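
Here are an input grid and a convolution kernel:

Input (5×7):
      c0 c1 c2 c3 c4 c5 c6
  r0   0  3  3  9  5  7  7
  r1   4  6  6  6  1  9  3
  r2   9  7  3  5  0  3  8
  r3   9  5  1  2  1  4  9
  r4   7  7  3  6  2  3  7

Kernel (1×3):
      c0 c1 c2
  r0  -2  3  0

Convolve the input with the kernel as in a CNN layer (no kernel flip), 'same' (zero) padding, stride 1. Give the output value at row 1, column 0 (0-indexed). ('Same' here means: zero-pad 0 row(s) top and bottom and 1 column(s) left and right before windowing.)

The receptive field on the zero-padded input at this output position is [0 4 6]. Elementwise product with the kernel and sum: 0·-2 + 4·3.

12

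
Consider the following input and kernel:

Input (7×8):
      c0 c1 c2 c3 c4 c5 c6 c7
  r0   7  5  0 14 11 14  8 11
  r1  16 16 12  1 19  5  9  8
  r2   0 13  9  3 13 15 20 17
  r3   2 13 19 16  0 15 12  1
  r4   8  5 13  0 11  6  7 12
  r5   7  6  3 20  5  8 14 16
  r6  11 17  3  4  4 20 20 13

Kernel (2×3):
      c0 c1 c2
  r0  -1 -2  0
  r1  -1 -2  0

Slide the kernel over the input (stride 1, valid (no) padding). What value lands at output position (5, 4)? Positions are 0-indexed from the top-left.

-65

The receptive field on the input at this output position is [5 8 14 / 4 20 20]. Elementwise product with the kernel and sum: 5·-1 + 8·-2 + 4·-1 + 20·-2.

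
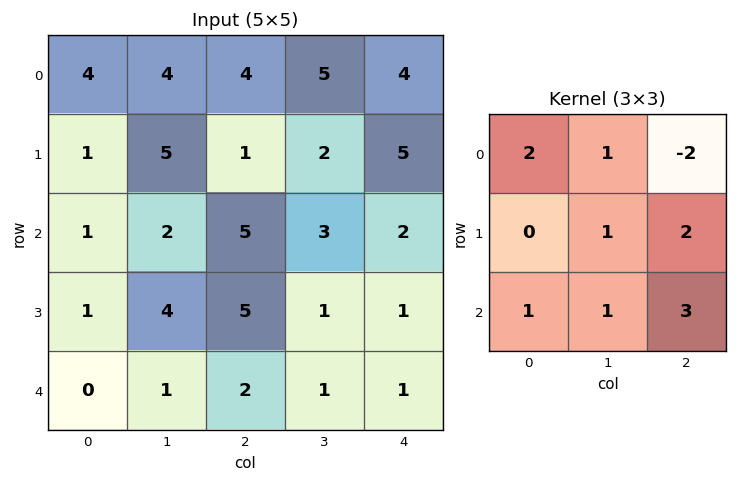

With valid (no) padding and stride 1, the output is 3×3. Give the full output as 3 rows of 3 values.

Output[0,0]: The receptive field on the input at this output position is [4 4 4 / 1 5 1 / 1 2 5]. Elementwise product with the kernel and sum: 4·2 + 4·1 + 4·-2 + 5·1 + 1·2 + 1·1 + 2·1 + 5·3.
Output[0,1]: The receptive field on the input at this output position is [4 4 5 / 5 1 2 / 2 5 3]. Elementwise product with the kernel and sum: 4·2 + 4·1 + 5·-2 + 1·1 + 2·2 + 2·1 + 5·1 + 3·3.

29 23 31
37 30 10
15 16 18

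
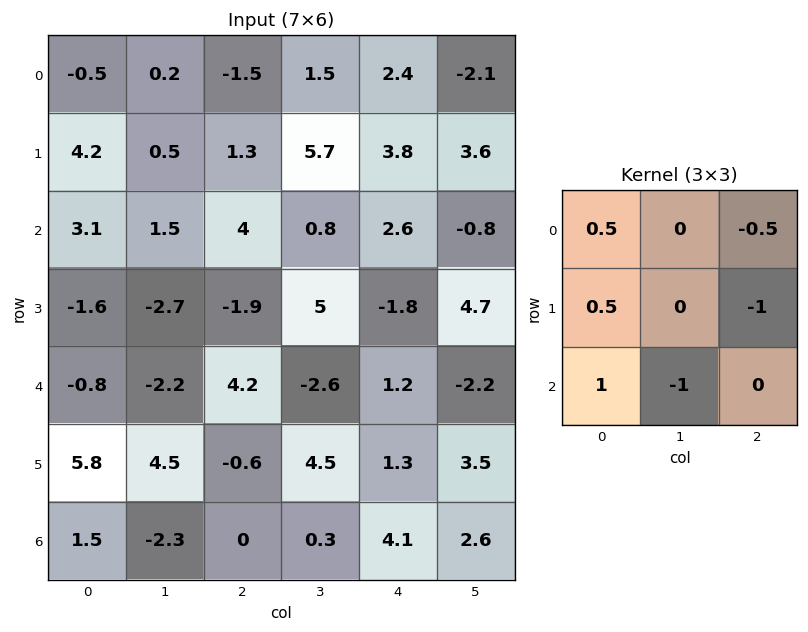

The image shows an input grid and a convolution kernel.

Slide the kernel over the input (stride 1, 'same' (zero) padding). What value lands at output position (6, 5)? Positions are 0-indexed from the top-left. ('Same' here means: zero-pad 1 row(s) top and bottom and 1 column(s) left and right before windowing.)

The receptive field on the zero-padded input at this output position is [1.3 3.5 0 / 4.1 2.6 0 / 0 0 0]. Elementwise product with the kernel and sum: 1.3·0.5 + 0·-0.5 + 4.1·0.5 + 0·-1 + 0·1 + 0·-1.

2.7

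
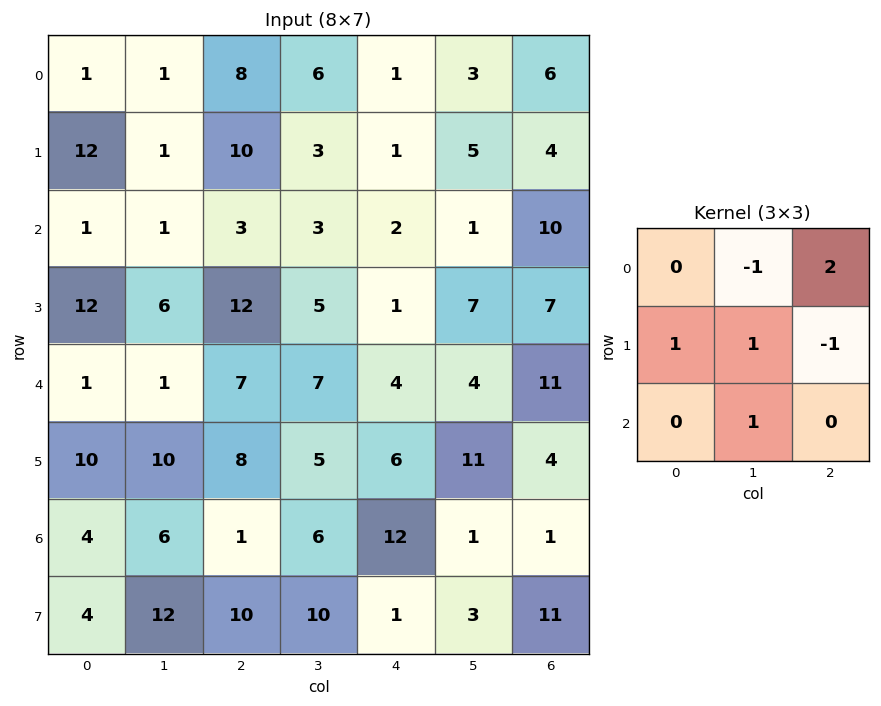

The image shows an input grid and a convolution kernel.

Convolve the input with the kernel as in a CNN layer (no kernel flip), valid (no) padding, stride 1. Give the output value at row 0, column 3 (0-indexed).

The receptive field on the input at this output position is [6 1 3 / 3 1 5 / 3 2 1]. Elementwise product with the kernel and sum: 1·-1 + 3·2 + 3·1 + 1·1 + 5·-1 + 2·1.

6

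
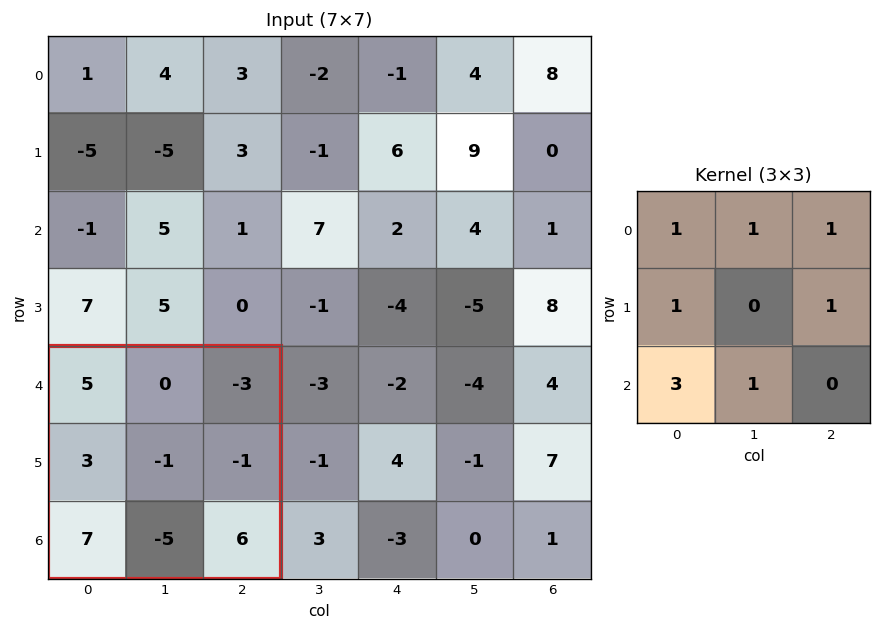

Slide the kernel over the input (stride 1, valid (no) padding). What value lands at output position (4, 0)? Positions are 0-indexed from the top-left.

20

The receptive field on the input at this output position is [5 0 -3 / 3 -1 -1 / 7 -5 6]. Elementwise product with the kernel and sum: 5·1 + 0·1 + -3·1 + 3·1 + -1·1 + 7·3 + -5·1.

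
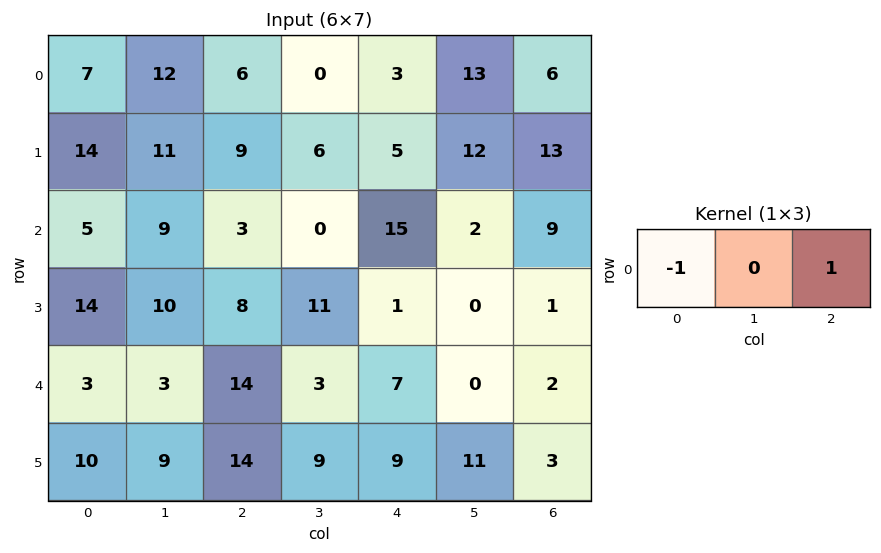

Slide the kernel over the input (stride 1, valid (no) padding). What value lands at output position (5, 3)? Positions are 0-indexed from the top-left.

2

The receptive field on the input at this output position is [9 9 11]. Elementwise product with the kernel and sum: 9·-1 + 11·1.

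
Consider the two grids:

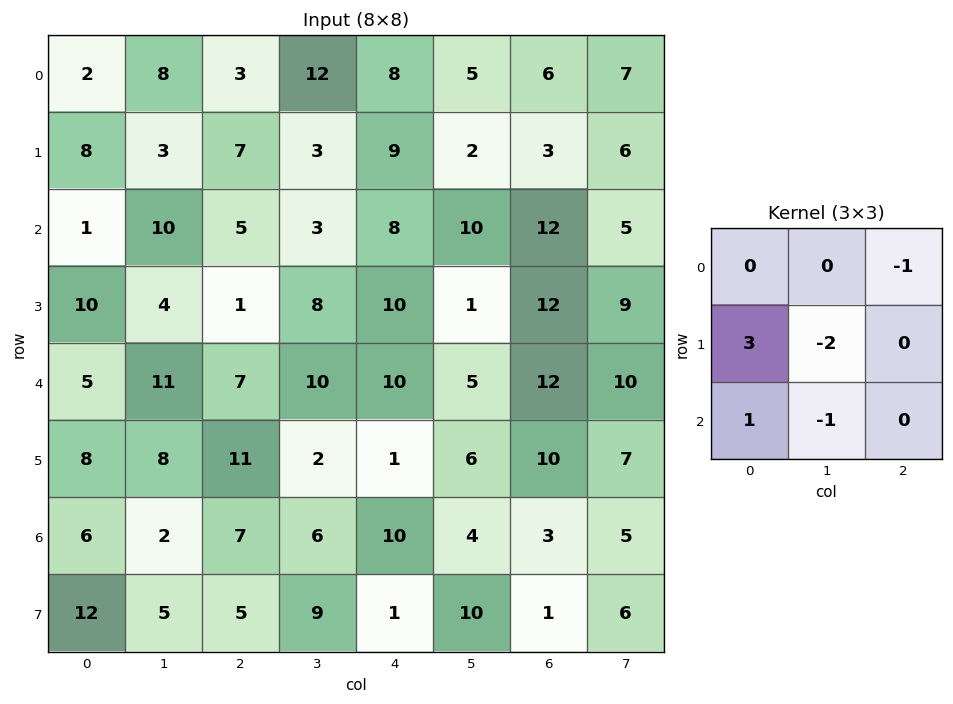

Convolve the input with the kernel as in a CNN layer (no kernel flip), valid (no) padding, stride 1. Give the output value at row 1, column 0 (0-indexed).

The receptive field on the input at this output position is [8 3 7 / 1 10 5 / 10 4 1]. Elementwise product with the kernel and sum: 7·-1 + 1·3 + 10·-2 + 10·1 + 4·-1.

-18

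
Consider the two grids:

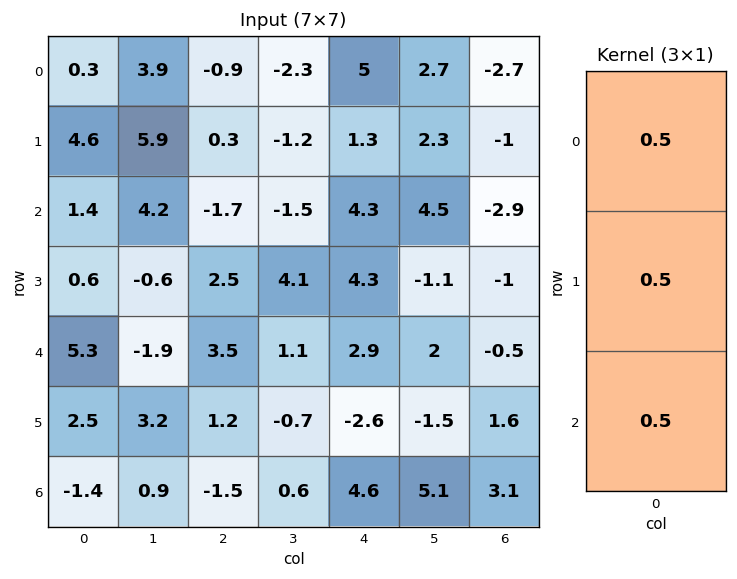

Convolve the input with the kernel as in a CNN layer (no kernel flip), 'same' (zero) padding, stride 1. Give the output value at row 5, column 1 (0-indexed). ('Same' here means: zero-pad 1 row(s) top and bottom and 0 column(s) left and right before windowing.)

The receptive field on the zero-padded input at this output position is [-1.9 / 3.2 / 0.9]. Elementwise product with the kernel and sum: -1.9·0.5 + 3.2·0.5 + 0.9·0.5.

1.1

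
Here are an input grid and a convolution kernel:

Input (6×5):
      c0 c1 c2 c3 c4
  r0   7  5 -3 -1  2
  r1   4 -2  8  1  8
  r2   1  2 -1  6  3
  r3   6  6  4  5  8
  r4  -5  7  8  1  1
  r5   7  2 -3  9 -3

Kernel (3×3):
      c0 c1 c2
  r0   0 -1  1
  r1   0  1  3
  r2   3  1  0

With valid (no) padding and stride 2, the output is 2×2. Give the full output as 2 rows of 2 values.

19 31
7 51

Output[0,0]: The receptive field on the input at this output position is [7 5 -3 / 4 -2 8 / 1 2 -1]. Elementwise product with the kernel and sum: 5·-1 + -3·1 + -2·1 + 8·3 + 1·3 + 2·1.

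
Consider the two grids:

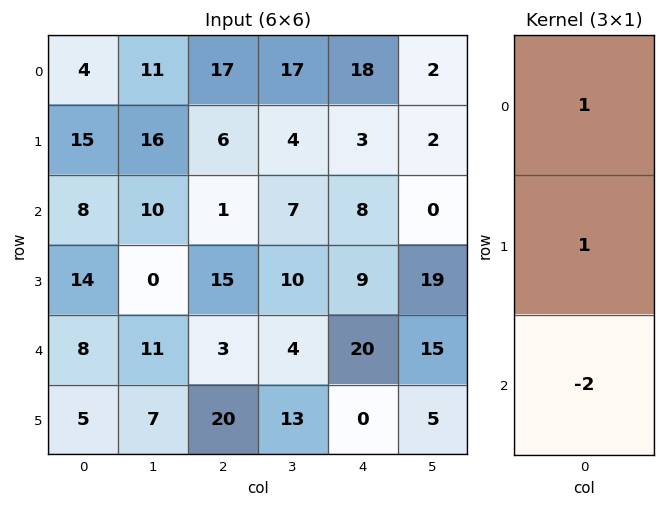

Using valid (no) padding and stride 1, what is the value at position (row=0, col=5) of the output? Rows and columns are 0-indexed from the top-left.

The receptive field on the input at this output position is [2 / 2 / 0]. Elementwise product with the kernel and sum: 2·1 + 2·1 + 0·-2.

4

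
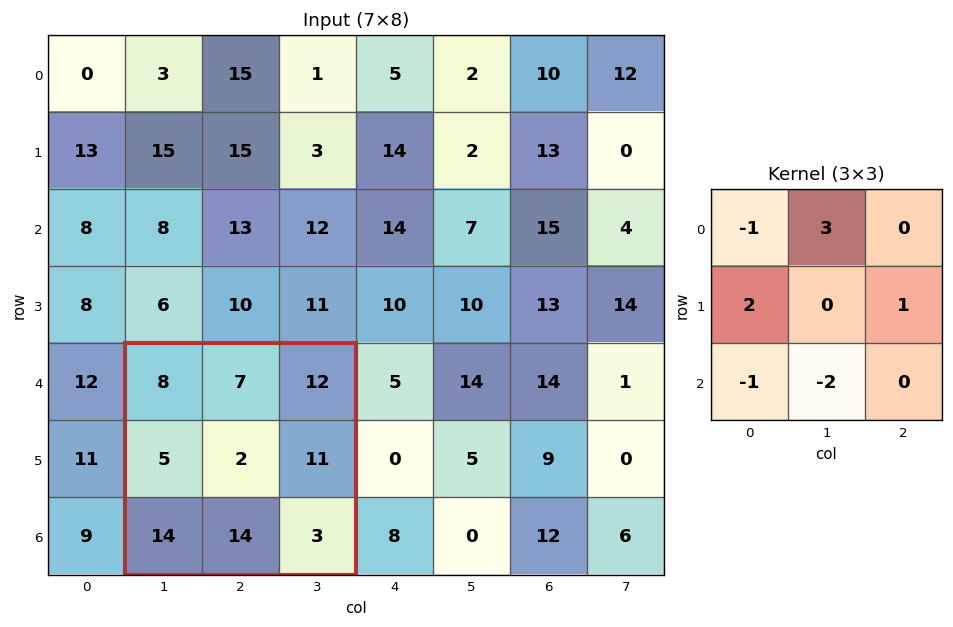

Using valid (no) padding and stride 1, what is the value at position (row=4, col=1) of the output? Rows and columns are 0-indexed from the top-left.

-8

The receptive field on the input at this output position is [8 7 12 / 5 2 11 / 14 14 3]. Elementwise product with the kernel and sum: 8·-1 + 7·3 + 5·2 + 11·1 + 14·-1 + 14·-2.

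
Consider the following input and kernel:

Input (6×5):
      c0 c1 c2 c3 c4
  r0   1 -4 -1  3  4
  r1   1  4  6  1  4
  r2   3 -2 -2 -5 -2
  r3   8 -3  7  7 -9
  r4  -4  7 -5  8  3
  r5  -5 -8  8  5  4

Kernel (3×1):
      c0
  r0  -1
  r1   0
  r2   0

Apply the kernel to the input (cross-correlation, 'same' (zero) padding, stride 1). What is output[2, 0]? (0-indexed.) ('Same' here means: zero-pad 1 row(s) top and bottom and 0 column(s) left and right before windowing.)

The receptive field on the zero-padded input at this output position is [1 / 3 / 8]. Elementwise product with the kernel and sum: 1·-1.

-1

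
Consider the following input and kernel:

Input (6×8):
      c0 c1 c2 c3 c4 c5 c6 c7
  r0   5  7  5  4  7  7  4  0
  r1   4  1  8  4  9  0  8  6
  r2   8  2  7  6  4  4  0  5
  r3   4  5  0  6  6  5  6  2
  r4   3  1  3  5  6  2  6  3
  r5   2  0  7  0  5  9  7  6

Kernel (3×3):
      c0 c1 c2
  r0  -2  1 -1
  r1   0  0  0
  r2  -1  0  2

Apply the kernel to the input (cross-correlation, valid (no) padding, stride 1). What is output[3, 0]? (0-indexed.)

9

The receptive field on the input at this output position is [4 5 0 / 3 1 3 / 2 0 7]. Elementwise product with the kernel and sum: 4·-2 + 5·1 + 0·-1 + 2·-1 + 7·2.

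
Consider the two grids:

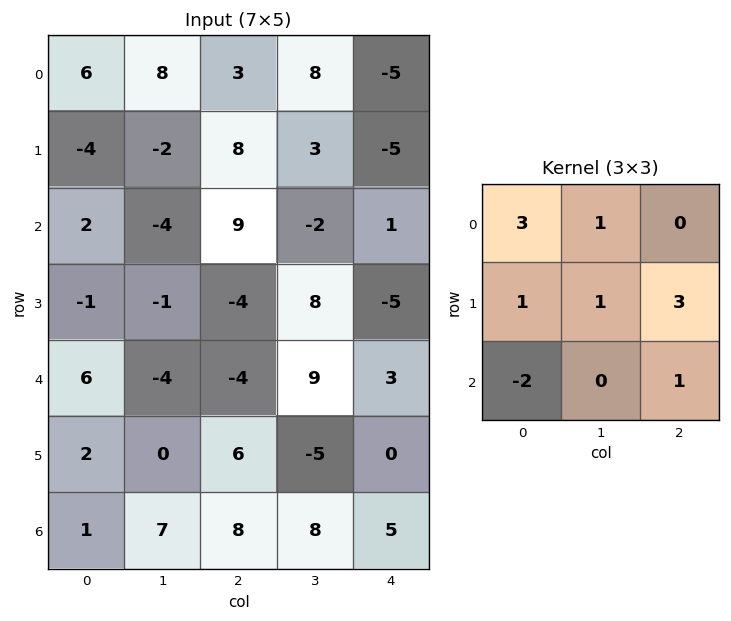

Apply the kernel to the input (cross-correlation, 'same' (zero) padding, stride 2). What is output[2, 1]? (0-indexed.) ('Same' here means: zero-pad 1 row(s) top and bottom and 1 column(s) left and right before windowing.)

7

The receptive field on the zero-padded input at this output position is [-1 -4 8 / -4 -4 9 / 0 6 -5]. Elementwise product with the kernel and sum: -1·3 + -4·1 + -4·1 + -4·1 + 9·3 + 0·-2 + -5·1.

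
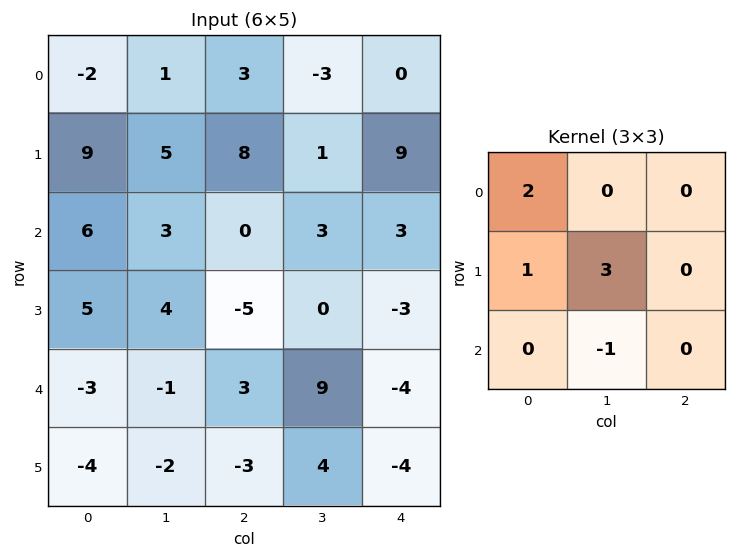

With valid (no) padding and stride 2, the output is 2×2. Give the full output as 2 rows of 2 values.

Output[0,0]: The receptive field on the input at this output position is [-2 1 3 / 9 5 8 / 6 3 0]. Elementwise product with the kernel and sum: -2·2 + 9·1 + 5·3 + 3·-1.
Output[0,1]: The receptive field on the input at this output position is [3 -3 0 / 8 1 9 / 0 3 3]. Elementwise product with the kernel and sum: 3·2 + 8·1 + 1·3 + 3·-1.

17 14
30 -14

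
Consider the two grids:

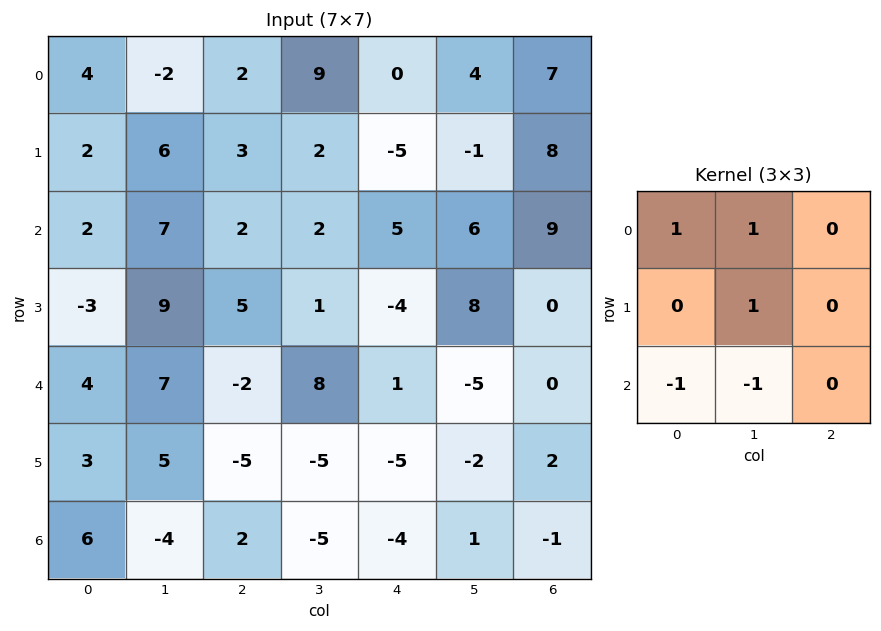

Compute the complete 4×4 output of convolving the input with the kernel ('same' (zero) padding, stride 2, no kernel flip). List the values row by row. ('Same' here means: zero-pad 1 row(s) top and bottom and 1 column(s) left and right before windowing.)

Output[0,0]: The receptive field on the zero-padded input at this output position is [0 0 0 / 0 4 -2 / 0 2 6]. Elementwise product with the kernel and sum: 0·1 + 0·1 + 4·1 + 0·-1 + 2·-1.

2 -7 3 0
7 -3 5 8
-2 12 8 8
9 2 -14 -1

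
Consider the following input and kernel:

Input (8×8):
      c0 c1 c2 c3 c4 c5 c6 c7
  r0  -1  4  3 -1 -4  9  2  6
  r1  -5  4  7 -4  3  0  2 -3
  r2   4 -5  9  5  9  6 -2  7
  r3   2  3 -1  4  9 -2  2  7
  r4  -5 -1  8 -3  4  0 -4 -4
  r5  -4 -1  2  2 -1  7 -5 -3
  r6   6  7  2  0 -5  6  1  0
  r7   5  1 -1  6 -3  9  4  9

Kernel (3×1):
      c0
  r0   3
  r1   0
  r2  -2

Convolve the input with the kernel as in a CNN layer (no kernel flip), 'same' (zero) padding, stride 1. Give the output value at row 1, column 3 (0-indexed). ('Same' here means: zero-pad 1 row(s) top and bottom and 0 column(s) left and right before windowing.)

The receptive field on the zero-padded input at this output position is [-1 / -4 / 5]. Elementwise product with the kernel and sum: -1·3 + 5·-2.

-13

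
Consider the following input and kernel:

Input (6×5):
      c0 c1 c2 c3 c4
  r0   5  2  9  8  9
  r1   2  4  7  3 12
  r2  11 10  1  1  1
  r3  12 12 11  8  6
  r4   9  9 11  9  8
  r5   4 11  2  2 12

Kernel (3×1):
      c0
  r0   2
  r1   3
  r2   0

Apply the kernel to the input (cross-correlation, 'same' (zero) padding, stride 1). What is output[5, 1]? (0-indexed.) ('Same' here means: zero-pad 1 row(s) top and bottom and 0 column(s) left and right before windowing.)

51

The receptive field on the zero-padded input at this output position is [9 / 11 / 0]. Elementwise product with the kernel and sum: 9·2 + 11·3.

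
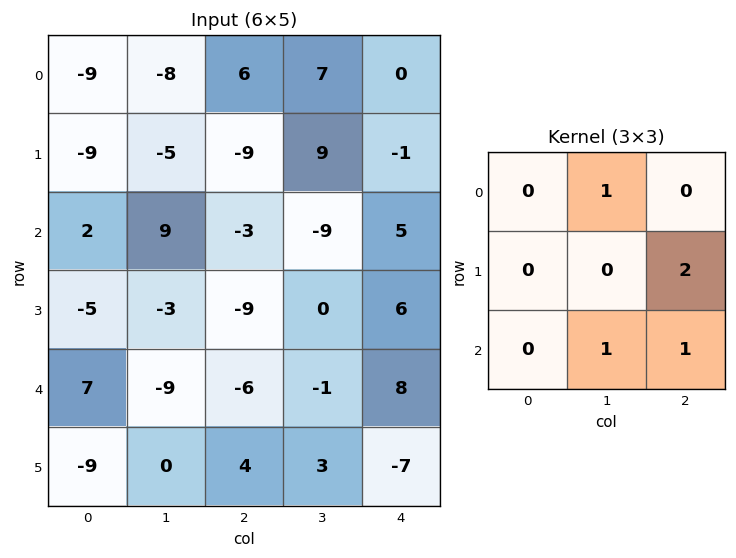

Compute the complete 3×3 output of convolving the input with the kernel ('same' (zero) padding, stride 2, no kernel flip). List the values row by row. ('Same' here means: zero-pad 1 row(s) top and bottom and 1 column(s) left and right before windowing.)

Output[0,0]: The receptive field on the zero-padded input at this output position is [0 0 0 / 0 -9 -8 / 0 -9 -5]. Elementwise product with the kernel and sum: 0·1 + -8·2 + -9·1 + -5·1.
Output[0,1]: The receptive field on the zero-padded input at this output position is [0 0 0 / -8 6 7 / -5 -9 9]. Elementwise product with the kernel and sum: 0·1 + 7·2 + -9·1 + 9·1.

-30 14 -1
1 -36 5
-32 -4 -1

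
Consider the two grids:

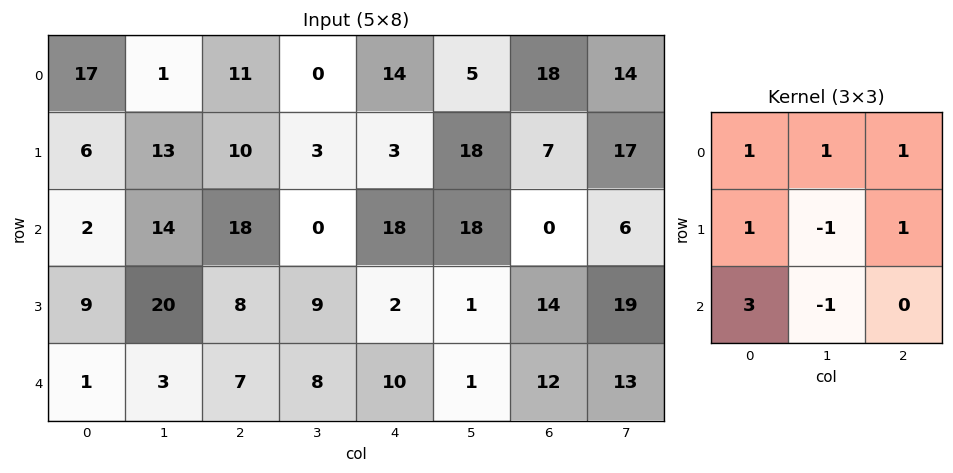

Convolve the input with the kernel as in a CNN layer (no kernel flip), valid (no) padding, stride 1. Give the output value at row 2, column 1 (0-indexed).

The receptive field on the input at this output position is [14 18 0 / 20 8 9 / 3 7 8]. Elementwise product with the kernel and sum: 14·1 + 18·1 + 0·1 + 20·1 + 8·-1 + 9·1 + 3·3 + 7·-1.

55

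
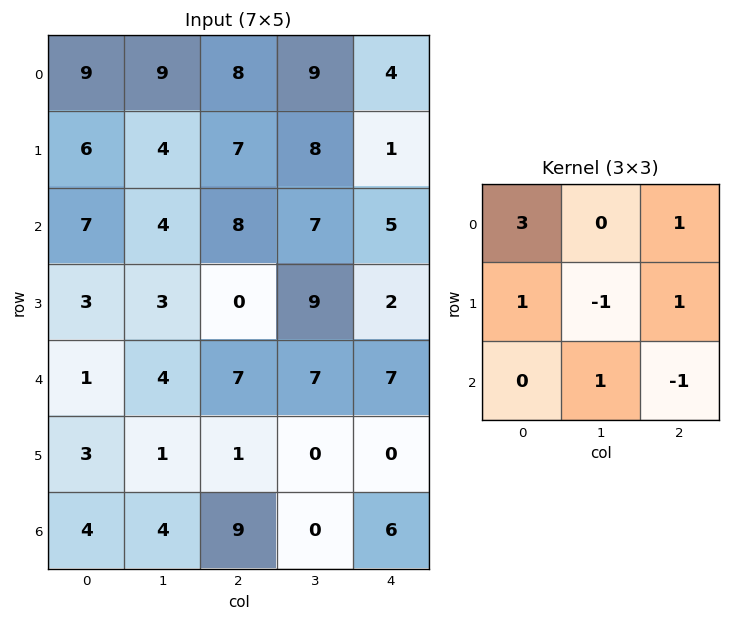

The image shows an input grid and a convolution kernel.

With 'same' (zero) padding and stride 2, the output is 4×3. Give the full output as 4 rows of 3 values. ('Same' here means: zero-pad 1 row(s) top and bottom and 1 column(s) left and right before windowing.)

2 9 6
1 14 28
8 23 27
1 -2 -6

Output[0,0]: The receptive field on the zero-padded input at this output position is [0 0 0 / 0 9 9 / 0 6 4]. Elementwise product with the kernel and sum: 0·3 + 0·1 + 0·1 + 9·-1 + 9·1 + 6·1 + 4·-1.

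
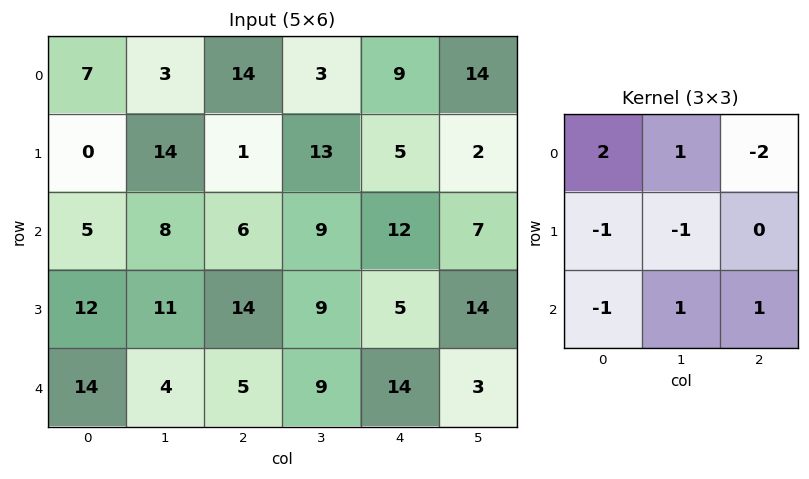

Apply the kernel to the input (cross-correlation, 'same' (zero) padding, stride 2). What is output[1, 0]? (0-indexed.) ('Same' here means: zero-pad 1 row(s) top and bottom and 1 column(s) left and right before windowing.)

The receptive field on the zero-padded input at this output position is [0 0 14 / 0 5 8 / 0 12 11]. Elementwise product with the kernel and sum: 0·2 + 0·1 + 14·-2 + 0·-1 + 5·-1 + 0·-1 + 12·1 + 11·1.

-10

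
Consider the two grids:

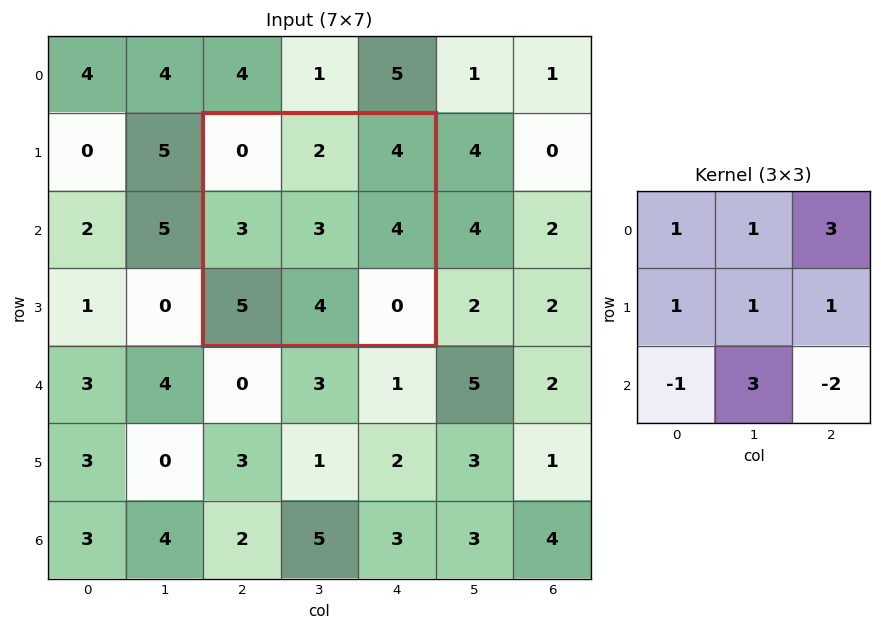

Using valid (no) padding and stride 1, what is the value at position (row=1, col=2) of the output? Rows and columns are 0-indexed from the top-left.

The receptive field on the input at this output position is [0 2 4 / 3 3 4 / 5 4 0]. Elementwise product with the kernel and sum: 0·1 + 2·1 + 4·3 + 3·1 + 3·1 + 4·1 + 5·-1 + 4·3 + 0·-2.

31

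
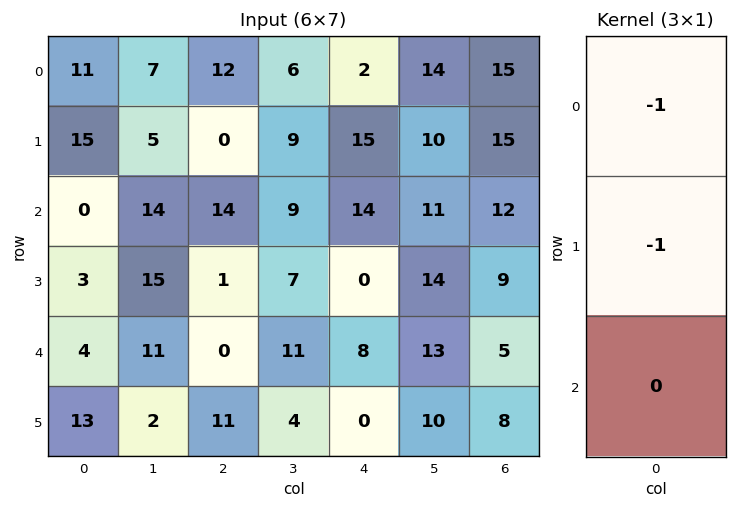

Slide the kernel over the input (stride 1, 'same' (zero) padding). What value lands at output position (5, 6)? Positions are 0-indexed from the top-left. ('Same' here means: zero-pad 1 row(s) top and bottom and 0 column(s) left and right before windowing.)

-13

The receptive field on the zero-padded input at this output position is [5 / 8 / 0]. Elementwise product with the kernel and sum: 5·-1 + 8·-1.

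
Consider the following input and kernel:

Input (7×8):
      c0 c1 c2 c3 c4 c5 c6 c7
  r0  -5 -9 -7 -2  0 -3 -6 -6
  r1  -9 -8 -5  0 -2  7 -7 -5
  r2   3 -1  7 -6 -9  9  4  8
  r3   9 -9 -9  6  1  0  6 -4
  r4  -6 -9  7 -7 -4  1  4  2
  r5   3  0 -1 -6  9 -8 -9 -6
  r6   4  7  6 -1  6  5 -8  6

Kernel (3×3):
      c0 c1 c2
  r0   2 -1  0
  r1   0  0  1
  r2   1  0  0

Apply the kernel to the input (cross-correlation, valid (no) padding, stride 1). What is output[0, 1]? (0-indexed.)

The receptive field on the input at this output position is [-9 -7 -2 / -8 -5 0 / -1 7 -6]. Elementwise product with the kernel and sum: -9·2 + -7·-1 + 0·1 + -1·1.

-12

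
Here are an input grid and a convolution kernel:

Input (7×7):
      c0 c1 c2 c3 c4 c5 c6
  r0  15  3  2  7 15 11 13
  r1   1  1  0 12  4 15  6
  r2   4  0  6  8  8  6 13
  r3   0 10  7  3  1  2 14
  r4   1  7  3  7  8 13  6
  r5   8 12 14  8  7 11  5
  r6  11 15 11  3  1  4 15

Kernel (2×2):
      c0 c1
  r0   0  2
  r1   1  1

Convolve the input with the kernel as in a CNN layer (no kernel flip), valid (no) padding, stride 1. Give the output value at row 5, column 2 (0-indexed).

30

The receptive field on the input at this output position is [14 8 / 11 3]. Elementwise product with the kernel and sum: 8·2 + 11·1 + 3·1.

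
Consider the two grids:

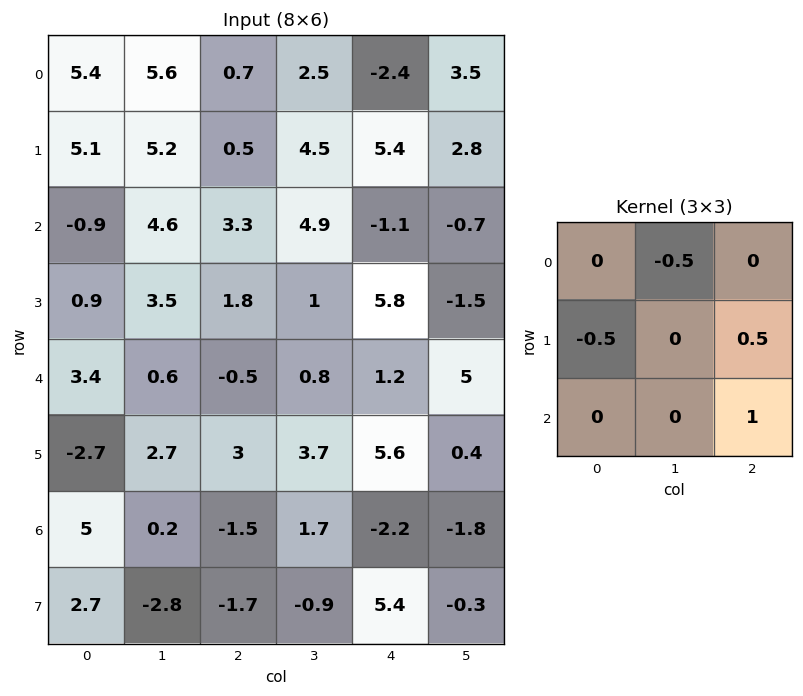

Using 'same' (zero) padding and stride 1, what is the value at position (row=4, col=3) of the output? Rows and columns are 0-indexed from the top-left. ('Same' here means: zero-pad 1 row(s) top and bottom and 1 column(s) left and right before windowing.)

The receptive field on the zero-padded input at this output position is [1.8 1 5.8 / -0.5 0.8 1.2 / 3 3.7 5.6]. Elementwise product with the kernel and sum: 1·-0.5 + -0.5·-0.5 + 1.2·0.5 + 5.6·1.

5.95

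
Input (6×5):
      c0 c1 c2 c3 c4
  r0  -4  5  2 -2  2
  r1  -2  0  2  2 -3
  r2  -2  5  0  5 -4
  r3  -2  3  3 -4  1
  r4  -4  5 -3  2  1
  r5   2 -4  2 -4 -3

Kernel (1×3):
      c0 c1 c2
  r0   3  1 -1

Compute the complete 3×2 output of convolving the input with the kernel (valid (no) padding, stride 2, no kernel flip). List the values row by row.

-9 2
-1 9
-4 -8

Output[0,0]: The receptive field on the input at this output position is [-4 5 2]. Elementwise product with the kernel and sum: -4·3 + 5·1 + 2·-1.
Output[0,1]: The receptive field on the input at this output position is [2 -2 2]. Elementwise product with the kernel and sum: 2·3 + -2·1 + 2·-1.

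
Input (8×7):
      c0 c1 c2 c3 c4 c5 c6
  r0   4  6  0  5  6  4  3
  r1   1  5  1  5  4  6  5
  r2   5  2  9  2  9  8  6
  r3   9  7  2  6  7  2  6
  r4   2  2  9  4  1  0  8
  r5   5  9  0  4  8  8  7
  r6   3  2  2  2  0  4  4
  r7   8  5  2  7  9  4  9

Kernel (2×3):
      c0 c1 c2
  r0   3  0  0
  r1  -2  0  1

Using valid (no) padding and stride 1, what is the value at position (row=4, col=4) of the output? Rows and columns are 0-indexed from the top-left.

-6

The receptive field on the input at this output position is [1 0 8 / 8 8 7]. Elementwise product with the kernel and sum: 1·3 + 8·-2 + 7·1.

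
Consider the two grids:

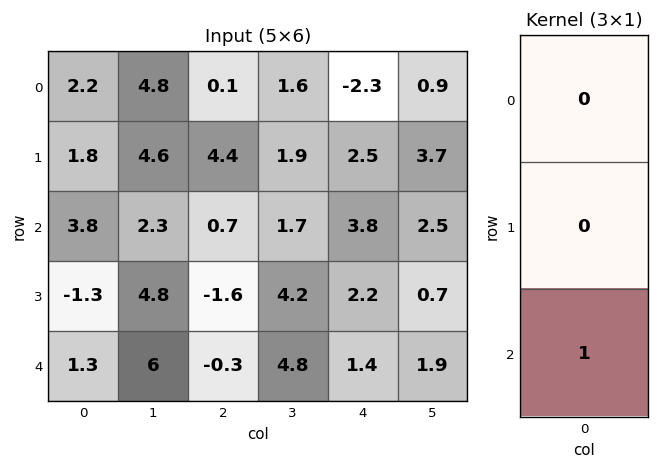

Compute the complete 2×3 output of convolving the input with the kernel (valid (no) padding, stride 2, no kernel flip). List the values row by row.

3.8 0.7 3.8
1.3 -0.3 1.4

Output[0,0]: The receptive field on the input at this output position is [2.2 / 1.8 / 3.8]. Elementwise product with the kernel and sum: 3.8·1.
Output[0,1]: The receptive field on the input at this output position is [0.1 / 4.4 / 0.7]. Elementwise product with the kernel and sum: 0.7·1.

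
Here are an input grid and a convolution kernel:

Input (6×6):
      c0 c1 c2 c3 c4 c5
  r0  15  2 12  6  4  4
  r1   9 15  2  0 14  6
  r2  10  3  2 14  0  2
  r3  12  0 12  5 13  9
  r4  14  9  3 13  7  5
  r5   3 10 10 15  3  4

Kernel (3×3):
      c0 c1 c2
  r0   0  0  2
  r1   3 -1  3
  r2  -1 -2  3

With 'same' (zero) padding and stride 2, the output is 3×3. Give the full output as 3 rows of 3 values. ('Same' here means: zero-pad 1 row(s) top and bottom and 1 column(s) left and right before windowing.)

18 -7 16
5 40 56
37 88 56

Output[0,0]: The receptive field on the zero-padded input at this output position is [0 0 0 / 0 15 2 / 0 9 15]. Elementwise product with the kernel and sum: 0·2 + 0·3 + 15·-1 + 2·3 + 0·-1 + 9·-2 + 15·3.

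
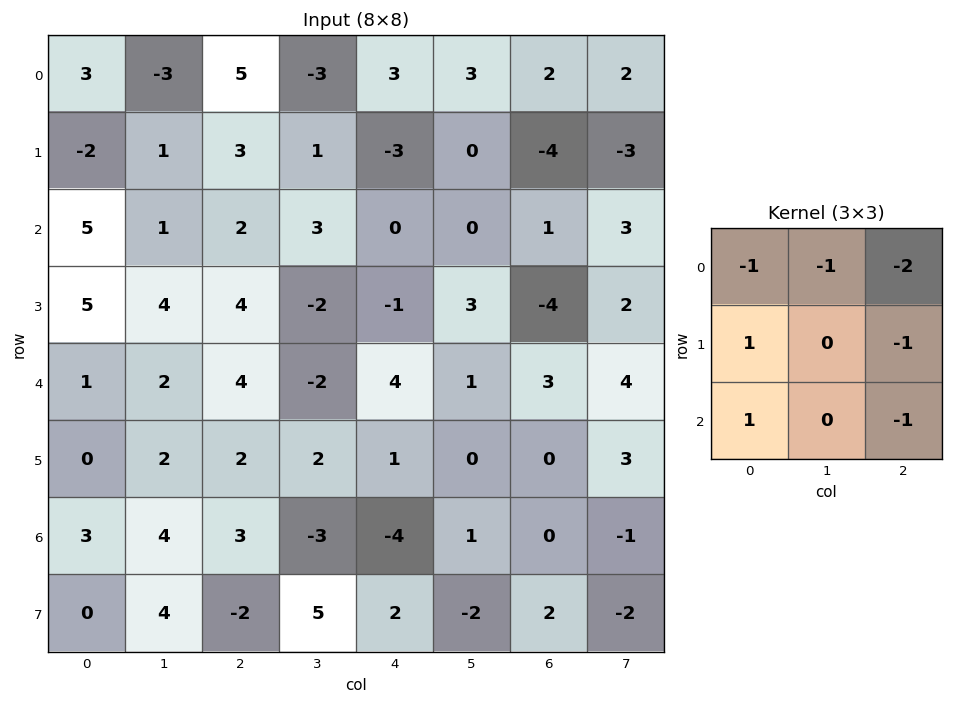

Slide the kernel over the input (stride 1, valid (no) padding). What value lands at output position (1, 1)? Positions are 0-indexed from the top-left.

The receptive field on the input at this output position is [1 3 1 / 1 2 3 / 4 4 -2]. Elementwise product with the kernel and sum: 1·-1 + 3·-1 + 1·-2 + 1·1 + 3·-1 + 4·1 + -2·-1.

-2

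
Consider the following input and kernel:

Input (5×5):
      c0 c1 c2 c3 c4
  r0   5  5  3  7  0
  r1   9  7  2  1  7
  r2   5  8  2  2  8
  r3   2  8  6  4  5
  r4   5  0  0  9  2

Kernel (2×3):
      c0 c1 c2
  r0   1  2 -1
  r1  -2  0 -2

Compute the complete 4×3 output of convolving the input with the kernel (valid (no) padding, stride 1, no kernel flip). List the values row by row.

Output[0,0]: The receptive field on the input at this output position is [5 5 3 / 9 7 2]. Elementwise product with the kernel and sum: 5·1 + 5·2 + 3·-1 + 9·-2 + 2·-2.

-10 -12 -1
7 -10 -23
3 -14 -24
2 -2 5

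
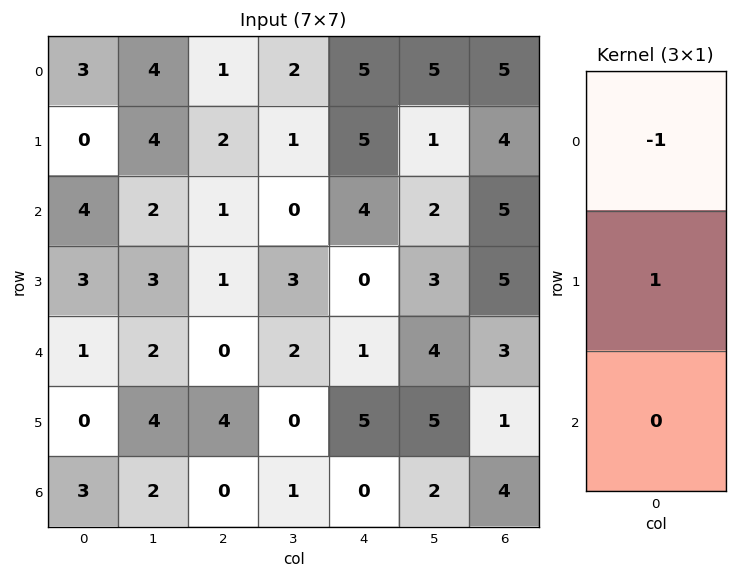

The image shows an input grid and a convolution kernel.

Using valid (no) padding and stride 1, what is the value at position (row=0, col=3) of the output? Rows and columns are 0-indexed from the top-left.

-1

The receptive field on the input at this output position is [2 / 1 / 0]. Elementwise product with the kernel and sum: 2·-1 + 1·1.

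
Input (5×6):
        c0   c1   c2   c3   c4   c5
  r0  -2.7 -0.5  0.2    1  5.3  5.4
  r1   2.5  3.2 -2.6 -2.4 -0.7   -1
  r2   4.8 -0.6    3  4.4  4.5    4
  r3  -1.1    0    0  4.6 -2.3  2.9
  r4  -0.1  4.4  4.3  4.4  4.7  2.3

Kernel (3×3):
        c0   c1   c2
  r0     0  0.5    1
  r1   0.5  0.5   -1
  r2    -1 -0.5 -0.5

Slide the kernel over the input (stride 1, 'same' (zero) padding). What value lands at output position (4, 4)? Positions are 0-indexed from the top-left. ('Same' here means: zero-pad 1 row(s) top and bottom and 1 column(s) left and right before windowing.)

4

The receptive field on the zero-padded input at this output position is [4.6 -2.3 2.9 / 4.4 4.7 2.3 / 0 0 0]. Elementwise product with the kernel and sum: -2.3·0.5 + 2.9·1 + 4.4·0.5 + 4.7·0.5 + 2.3·-1 + 0·-1 + 0·-0.5 + 0·-0.5.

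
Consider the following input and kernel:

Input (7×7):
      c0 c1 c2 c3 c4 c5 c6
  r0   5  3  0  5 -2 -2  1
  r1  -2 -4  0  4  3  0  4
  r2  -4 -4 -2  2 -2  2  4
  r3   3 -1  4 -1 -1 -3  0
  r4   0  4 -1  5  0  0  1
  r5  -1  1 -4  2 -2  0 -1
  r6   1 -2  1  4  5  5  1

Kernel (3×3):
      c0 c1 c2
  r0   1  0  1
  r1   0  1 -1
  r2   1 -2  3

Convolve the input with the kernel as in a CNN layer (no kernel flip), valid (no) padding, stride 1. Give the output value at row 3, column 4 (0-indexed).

The receptive field on the input at this output position is [-1 -3 0 / 0 0 1 / -2 0 -1]. Elementwise product with the kernel and sum: -1·1 + 0·1 + 0·1 + 1·-1 + -2·1 + 0·-2 + -1·3.

-7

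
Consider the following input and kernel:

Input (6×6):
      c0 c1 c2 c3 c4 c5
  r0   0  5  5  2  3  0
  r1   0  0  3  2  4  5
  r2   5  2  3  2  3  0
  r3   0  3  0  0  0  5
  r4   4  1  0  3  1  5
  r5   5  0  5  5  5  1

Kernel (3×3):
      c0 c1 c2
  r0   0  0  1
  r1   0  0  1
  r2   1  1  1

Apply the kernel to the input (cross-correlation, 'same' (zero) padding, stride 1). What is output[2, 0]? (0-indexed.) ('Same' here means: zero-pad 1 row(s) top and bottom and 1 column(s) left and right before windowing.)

5

The receptive field on the zero-padded input at this output position is [0 0 0 / 0 5 2 / 0 0 3]. Elementwise product with the kernel and sum: 0·1 + 2·1 + 0·1 + 0·1 + 3·1.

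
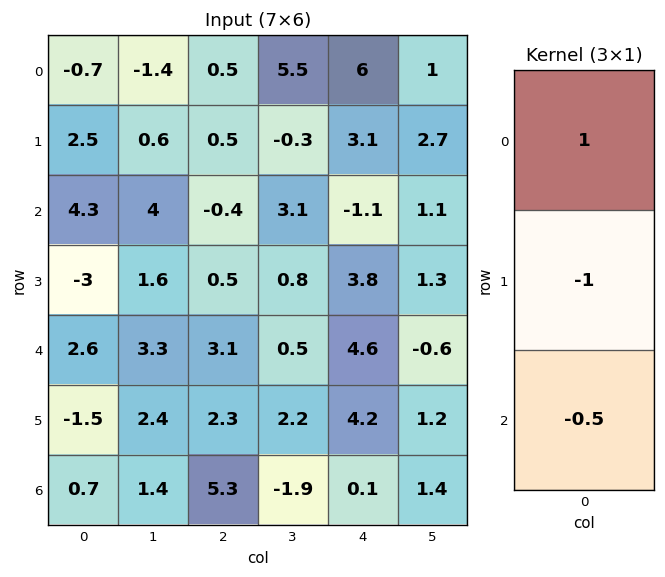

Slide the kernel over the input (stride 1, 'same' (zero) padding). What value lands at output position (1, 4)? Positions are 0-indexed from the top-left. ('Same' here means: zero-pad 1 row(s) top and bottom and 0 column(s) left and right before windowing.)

3.45

The receptive field on the zero-padded input at this output position is [6 / 3.1 / -1.1]. Elementwise product with the kernel and sum: 6·1 + 3.1·-1 + -1.1·-0.5.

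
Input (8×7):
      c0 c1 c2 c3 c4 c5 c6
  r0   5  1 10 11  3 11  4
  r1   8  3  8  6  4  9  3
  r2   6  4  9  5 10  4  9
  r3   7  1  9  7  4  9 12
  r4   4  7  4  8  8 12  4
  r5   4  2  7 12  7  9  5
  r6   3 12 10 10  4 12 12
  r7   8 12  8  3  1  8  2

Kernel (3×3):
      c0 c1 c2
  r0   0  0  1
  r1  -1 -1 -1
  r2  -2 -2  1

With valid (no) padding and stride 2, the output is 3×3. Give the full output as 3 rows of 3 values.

-20 -33 -31
-26 -26 -52
-29 -54 -37

Output[0,0]: The receptive field on the input at this output position is [5 1 10 / 8 3 8 / 6 4 9]. Elementwise product with the kernel and sum: 10·1 + 8·-1 + 3·-1 + 8·-1 + 6·-2 + 4·-2 + 9·1.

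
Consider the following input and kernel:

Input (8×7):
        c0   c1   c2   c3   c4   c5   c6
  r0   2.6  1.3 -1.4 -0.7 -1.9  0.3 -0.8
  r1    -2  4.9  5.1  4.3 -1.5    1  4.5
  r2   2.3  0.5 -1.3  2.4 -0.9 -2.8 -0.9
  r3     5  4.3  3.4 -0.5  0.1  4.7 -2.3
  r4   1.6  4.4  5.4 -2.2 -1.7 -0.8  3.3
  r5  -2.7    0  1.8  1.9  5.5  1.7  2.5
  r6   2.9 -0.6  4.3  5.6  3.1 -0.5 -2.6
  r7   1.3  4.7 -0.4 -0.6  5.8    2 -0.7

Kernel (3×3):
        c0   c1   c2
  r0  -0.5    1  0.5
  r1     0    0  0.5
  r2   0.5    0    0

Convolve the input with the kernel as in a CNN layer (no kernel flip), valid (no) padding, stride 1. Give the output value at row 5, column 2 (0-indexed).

5.1

The receptive field on the input at this output position is [1.8 1.9 5.5 / 4.3 5.6 3.1 / -0.4 -0.6 5.8]. Elementwise product with the kernel and sum: 1.8·-0.5 + 1.9·1 + 5.5·0.5 + 3.1·0.5 + -0.4·0.5.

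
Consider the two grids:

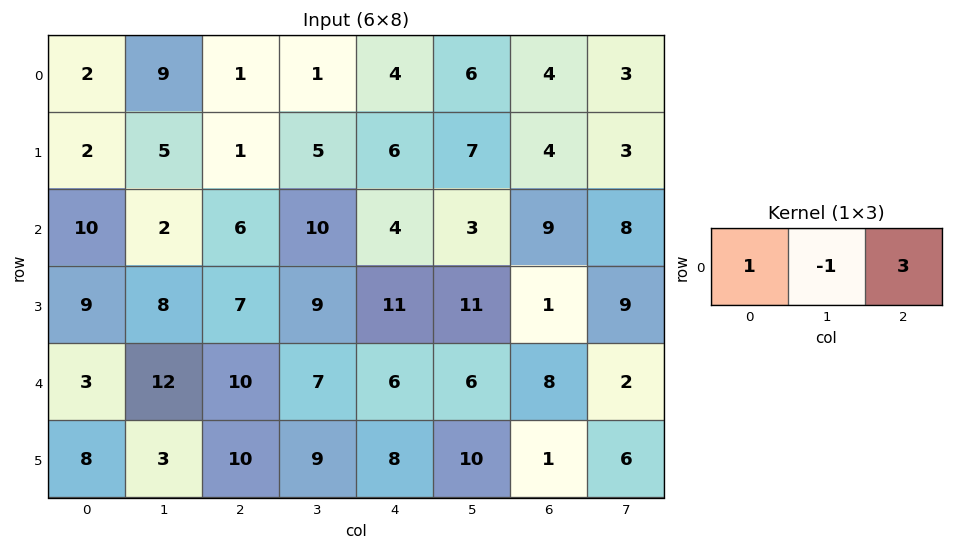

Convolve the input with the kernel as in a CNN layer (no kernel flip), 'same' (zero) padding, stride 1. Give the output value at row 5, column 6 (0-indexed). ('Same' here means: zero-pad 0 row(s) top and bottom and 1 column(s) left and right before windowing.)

27

The receptive field on the zero-padded input at this output position is [10 1 6]. Elementwise product with the kernel and sum: 10·1 + 1·-1 + 6·3.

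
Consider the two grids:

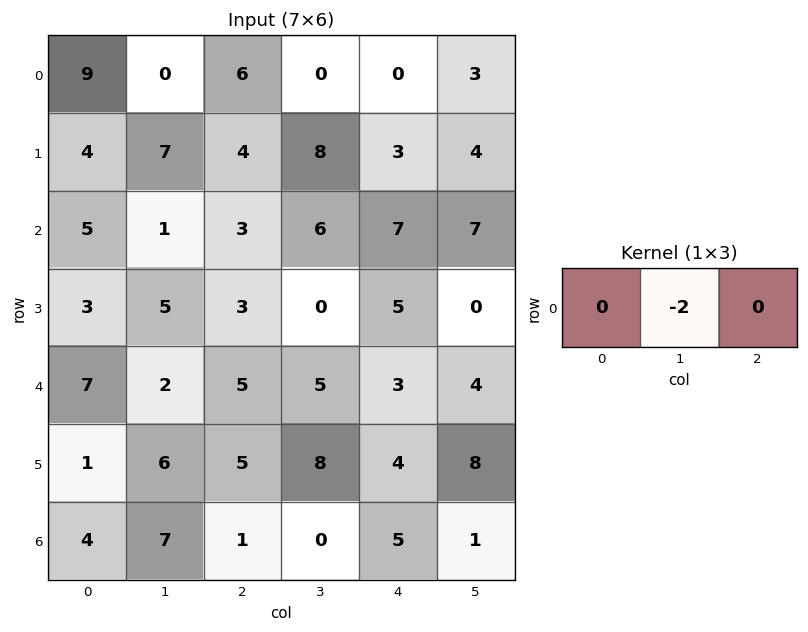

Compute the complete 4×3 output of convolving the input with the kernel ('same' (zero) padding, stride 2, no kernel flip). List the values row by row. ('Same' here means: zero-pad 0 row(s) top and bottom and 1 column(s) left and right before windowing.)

Output[0,0]: The receptive field on the zero-padded input at this output position is [0 9 0]. Elementwise product with the kernel and sum: 9·-2.

-18 -12 0
-10 -6 -14
-14 -10 -6
-8 -2 -10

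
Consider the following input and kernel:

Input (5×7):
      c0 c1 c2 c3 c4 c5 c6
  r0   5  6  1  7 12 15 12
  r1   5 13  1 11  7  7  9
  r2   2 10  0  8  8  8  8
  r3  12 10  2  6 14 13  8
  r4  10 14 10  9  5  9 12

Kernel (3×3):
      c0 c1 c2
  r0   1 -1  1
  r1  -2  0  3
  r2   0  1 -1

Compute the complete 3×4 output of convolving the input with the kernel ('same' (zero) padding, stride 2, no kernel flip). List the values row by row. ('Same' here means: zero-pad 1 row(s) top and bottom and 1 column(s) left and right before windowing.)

10 -1 31 -21
40 23 20 -10
40 13 14 -13

Output[0,0]: The receptive field on the zero-padded input at this output position is [0 0 0 / 0 5 6 / 0 5 13]. Elementwise product with the kernel and sum: 0·1 + 0·-1 + 0·1 + 0·-2 + 6·3 + 5·1 + 13·-1.
Output[0,1]: The receptive field on the zero-padded input at this output position is [0 0 0 / 6 1 7 / 13 1 11]. Elementwise product with the kernel and sum: 0·1 + 0·-1 + 0·1 + 6·-2 + 7·3 + 1·1 + 11·-1.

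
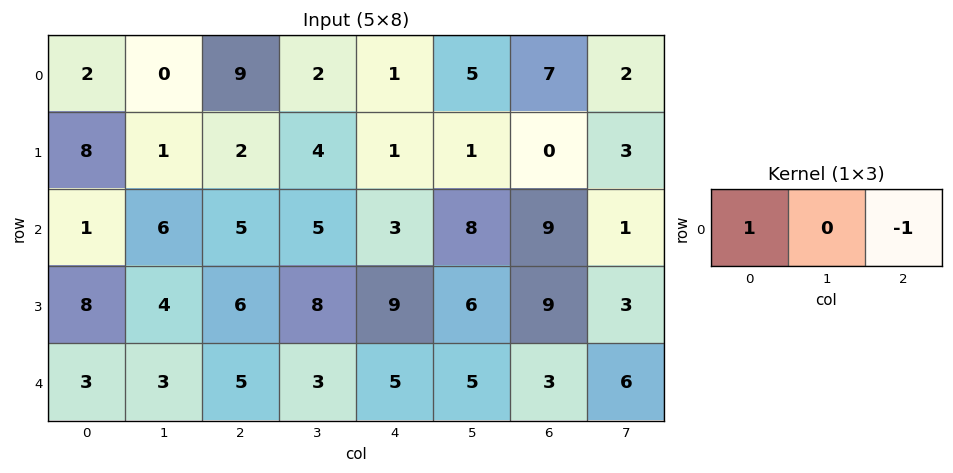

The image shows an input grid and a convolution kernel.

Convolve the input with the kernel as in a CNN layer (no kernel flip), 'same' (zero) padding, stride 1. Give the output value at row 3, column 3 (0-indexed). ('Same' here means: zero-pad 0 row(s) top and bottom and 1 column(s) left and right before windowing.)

-3

The receptive field on the zero-padded input at this output position is [6 8 9]. Elementwise product with the kernel and sum: 6·1 + 9·-1.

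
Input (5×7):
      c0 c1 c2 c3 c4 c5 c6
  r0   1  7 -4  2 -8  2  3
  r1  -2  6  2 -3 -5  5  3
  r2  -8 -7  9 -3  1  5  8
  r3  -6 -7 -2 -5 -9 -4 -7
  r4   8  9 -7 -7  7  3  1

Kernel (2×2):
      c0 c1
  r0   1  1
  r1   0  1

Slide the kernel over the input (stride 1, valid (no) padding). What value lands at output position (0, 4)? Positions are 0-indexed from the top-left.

-1

The receptive field on the input at this output position is [-8 2 / -5 5]. Elementwise product with the kernel and sum: -8·1 + 2·1 + 5·1.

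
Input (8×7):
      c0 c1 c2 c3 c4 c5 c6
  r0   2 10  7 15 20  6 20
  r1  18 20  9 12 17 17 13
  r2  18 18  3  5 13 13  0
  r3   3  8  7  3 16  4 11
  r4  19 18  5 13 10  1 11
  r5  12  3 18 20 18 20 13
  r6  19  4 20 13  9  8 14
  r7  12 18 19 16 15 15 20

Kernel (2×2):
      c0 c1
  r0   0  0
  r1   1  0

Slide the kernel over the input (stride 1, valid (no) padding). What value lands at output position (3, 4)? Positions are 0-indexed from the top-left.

The receptive field on the input at this output position is [16 4 / 10 1]. Elementwise product with the kernel and sum: 10·1.

10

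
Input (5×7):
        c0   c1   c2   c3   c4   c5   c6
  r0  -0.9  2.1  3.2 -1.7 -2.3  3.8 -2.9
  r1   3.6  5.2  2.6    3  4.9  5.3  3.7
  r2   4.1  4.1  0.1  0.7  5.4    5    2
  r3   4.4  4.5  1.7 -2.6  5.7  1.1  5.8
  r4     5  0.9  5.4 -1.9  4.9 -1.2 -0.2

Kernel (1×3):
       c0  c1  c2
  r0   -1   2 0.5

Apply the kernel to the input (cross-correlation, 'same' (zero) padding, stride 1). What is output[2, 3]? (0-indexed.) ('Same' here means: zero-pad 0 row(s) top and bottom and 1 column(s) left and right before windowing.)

4

The receptive field on the zero-padded input at this output position is [0.1 0.7 5.4]. Elementwise product with the kernel and sum: 0.1·-1 + 0.7·2 + 5.4·0.5.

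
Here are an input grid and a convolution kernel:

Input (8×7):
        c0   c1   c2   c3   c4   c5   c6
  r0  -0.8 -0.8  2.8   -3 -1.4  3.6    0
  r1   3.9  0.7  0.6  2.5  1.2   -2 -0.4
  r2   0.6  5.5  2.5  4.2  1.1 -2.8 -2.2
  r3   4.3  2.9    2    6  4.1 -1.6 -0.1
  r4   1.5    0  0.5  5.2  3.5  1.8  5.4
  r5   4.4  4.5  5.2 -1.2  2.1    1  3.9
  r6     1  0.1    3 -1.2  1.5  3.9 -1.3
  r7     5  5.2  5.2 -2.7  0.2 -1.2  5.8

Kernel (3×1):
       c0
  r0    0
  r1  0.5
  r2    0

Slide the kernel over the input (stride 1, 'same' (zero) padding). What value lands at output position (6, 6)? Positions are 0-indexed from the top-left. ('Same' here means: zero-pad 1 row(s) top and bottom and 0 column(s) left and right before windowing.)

-0.65

The receptive field on the zero-padded input at this output position is [3.9 / -1.3 / 5.8]. Elementwise product with the kernel and sum: -1.3·0.5.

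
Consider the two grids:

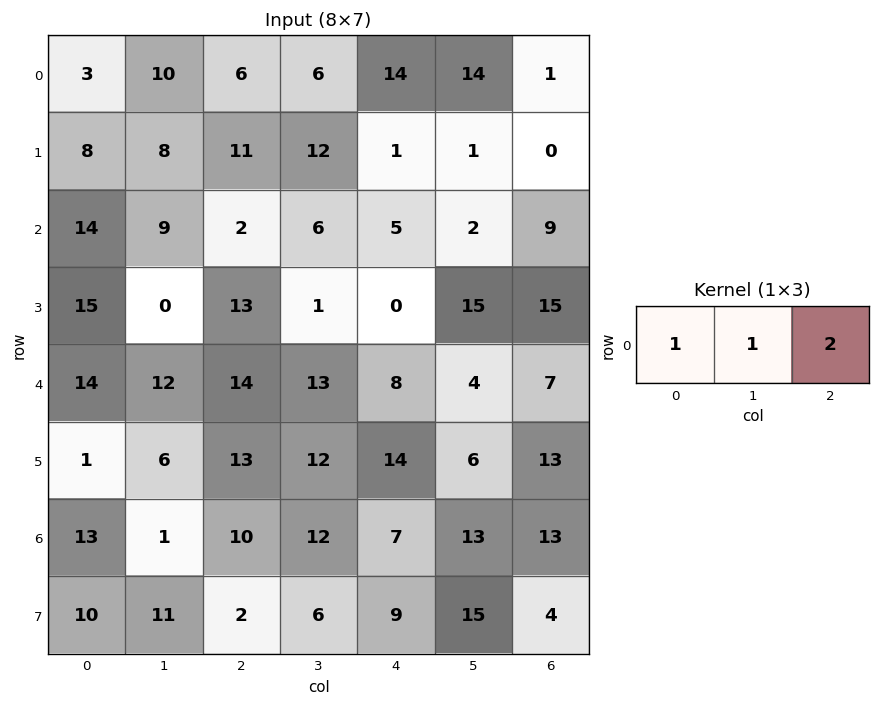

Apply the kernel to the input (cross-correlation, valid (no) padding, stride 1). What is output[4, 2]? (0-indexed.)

43

The receptive field on the input at this output position is [14 13 8]. Elementwise product with the kernel and sum: 14·1 + 13·1 + 8·2.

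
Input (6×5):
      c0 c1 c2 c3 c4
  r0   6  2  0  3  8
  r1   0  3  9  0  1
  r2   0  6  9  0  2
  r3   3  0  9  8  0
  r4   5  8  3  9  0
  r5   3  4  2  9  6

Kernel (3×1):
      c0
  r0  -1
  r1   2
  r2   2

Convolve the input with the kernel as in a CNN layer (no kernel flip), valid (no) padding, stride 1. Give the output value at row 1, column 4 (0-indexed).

The receptive field on the input at this output position is [1 / 2 / 0]. Elementwise product with the kernel and sum: 1·-1 + 2·2 + 0·2.

3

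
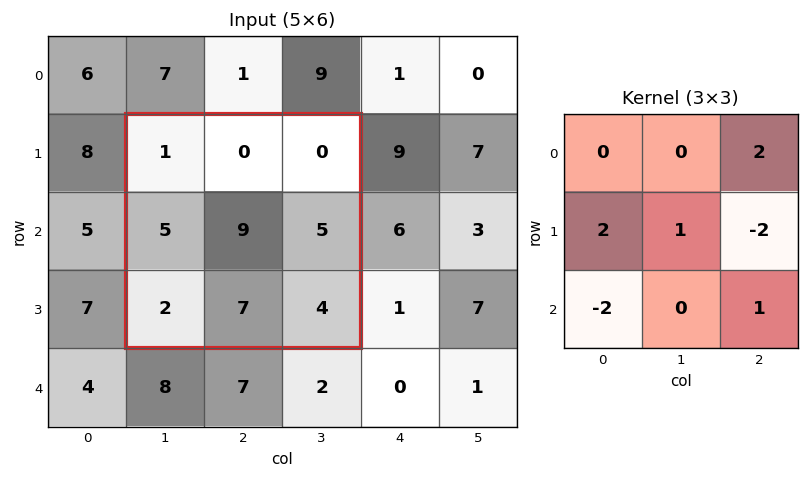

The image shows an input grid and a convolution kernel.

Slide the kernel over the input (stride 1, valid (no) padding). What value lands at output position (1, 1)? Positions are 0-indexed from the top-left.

9

The receptive field on the input at this output position is [1 0 0 / 5 9 5 / 2 7 4]. Elementwise product with the kernel and sum: 0·2 + 5·2 + 9·1 + 5·-2 + 2·-2 + 4·1.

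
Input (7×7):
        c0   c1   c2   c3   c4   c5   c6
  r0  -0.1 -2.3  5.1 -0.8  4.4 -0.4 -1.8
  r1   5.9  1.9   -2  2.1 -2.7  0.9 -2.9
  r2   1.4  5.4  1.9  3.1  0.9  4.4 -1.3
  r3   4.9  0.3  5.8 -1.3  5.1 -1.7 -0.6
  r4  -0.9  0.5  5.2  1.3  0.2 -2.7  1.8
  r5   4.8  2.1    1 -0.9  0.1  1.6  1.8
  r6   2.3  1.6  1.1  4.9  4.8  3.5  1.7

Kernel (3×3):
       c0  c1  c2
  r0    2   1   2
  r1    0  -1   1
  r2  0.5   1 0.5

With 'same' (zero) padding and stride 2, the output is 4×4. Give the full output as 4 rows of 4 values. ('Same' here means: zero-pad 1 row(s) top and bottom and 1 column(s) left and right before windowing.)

Output[0,0]: The receptive field on the zero-padded input at this output position is [0 0 0 / 0 -0.1 -2.3 / 0 5.9 1.9]. Elementwise product with the kernel and sum: 0·2 + 0·1 + 0·2 + -0.1·-1 + -2.3·1 + 0·0.5 + 5.9·1 + 1.9·0.5.

4.65 -5.9 -6 -0.65
18.75 12.5 10.4 -1.25
12.75 1.5 -3.35 -3.2
8.3 7.2 0.2 3.3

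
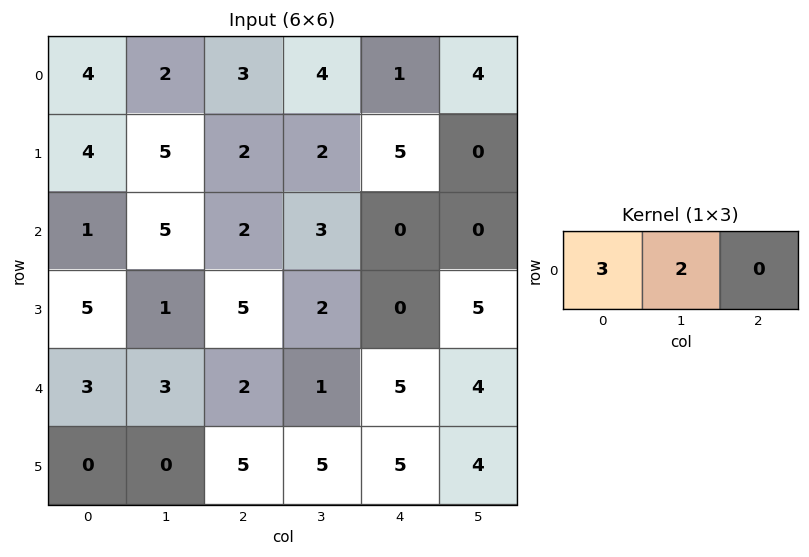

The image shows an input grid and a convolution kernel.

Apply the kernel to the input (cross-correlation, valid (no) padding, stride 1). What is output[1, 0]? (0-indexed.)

22

The receptive field on the input at this output position is [4 5 2]. Elementwise product with the kernel and sum: 4·3 + 5·2.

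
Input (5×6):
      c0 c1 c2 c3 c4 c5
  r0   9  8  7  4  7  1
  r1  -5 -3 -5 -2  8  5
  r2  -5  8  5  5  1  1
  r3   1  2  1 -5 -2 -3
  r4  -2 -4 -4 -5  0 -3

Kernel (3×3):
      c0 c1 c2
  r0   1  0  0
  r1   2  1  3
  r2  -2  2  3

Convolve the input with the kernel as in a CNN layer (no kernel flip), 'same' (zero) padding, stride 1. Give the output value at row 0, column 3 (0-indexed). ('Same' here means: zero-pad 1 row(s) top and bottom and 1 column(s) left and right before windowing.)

69

The receptive field on the zero-padded input at this output position is [0 0 0 / 7 4 7 / -5 -2 8]. Elementwise product with the kernel and sum: 0·1 + 7·2 + 4·1 + 7·3 + -5·-2 + -2·2 + 8·3.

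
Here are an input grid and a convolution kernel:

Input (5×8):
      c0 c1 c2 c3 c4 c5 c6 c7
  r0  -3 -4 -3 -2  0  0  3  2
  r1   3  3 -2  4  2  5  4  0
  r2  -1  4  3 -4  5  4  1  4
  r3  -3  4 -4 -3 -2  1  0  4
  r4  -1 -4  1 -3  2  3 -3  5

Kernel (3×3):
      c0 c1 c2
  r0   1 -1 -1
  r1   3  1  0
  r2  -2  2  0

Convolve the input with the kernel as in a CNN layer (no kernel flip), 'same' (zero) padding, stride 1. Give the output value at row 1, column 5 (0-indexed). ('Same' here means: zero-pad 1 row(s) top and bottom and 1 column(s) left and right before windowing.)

6

The receptive field on the zero-padded input at this output position is [0 0 3 / 2 5 4 / 5 4 1]. Elementwise product with the kernel and sum: 0·1 + 0·-1 + 3·-1 + 2·3 + 5·1 + 5·-2 + 4·2.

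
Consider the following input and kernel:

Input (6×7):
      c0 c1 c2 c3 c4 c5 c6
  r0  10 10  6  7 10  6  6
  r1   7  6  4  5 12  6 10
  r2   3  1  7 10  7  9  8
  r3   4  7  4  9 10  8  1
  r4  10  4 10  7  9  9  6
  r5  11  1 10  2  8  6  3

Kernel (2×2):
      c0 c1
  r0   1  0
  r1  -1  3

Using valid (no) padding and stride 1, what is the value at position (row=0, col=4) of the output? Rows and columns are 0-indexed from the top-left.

16

The receptive field on the input at this output position is [10 6 / 12 6]. Elementwise product with the kernel and sum: 10·1 + 12·-1 + 6·3.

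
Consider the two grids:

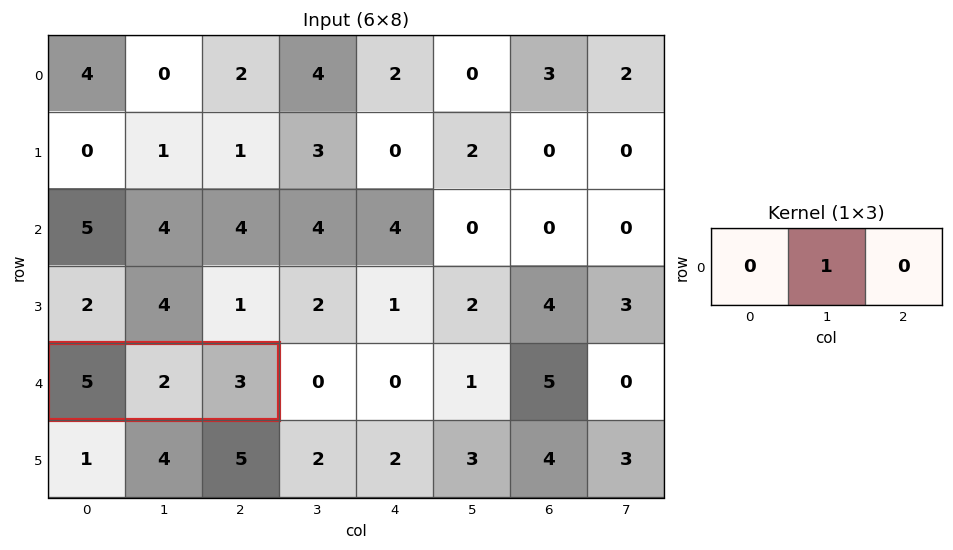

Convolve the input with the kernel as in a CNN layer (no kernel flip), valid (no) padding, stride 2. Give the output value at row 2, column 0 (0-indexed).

The receptive field on the input at this output position is [5 2 3]. Elementwise product with the kernel and sum: 2·1.

2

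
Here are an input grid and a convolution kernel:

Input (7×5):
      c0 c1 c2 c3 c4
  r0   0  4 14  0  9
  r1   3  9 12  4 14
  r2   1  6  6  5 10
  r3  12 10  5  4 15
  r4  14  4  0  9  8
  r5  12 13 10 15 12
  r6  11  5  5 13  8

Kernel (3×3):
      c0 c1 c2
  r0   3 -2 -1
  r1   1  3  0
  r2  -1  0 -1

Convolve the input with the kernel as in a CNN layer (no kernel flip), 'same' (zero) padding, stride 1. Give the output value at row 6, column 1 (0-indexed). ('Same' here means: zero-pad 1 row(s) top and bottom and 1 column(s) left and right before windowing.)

The receptive field on the zero-padded input at this output position is [12 13 10 / 11 5 5 / 0 0 0]. Elementwise product with the kernel and sum: 12·3 + 13·-2 + 10·-1 + 11·1 + 5·3 + 0·-1 + 0·-1.

26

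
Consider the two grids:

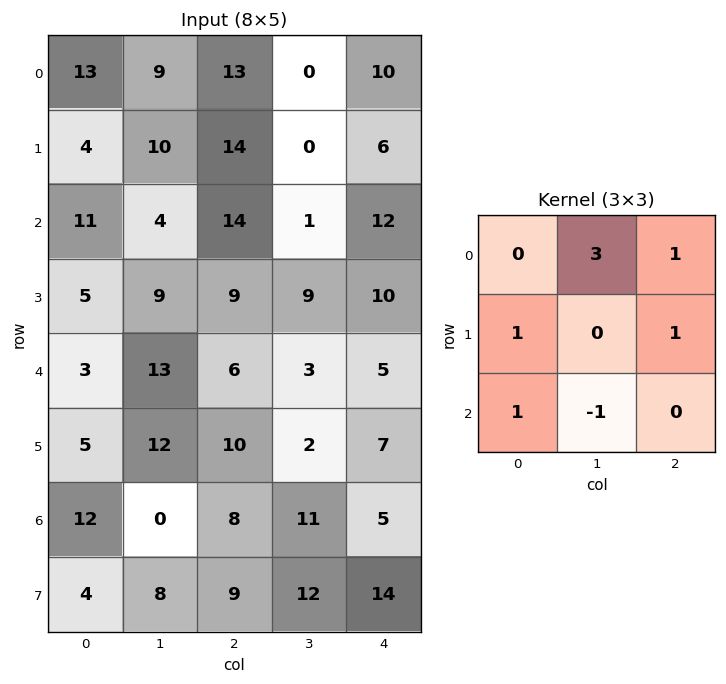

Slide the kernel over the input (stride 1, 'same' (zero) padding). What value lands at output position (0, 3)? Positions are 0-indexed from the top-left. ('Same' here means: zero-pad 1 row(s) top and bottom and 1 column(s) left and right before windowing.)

37

The receptive field on the zero-padded input at this output position is [0 0 0 / 13 0 10 / 14 0 6]. Elementwise product with the kernel and sum: 0·3 + 0·1 + 13·1 + 10·1 + 14·1 + 0·-1.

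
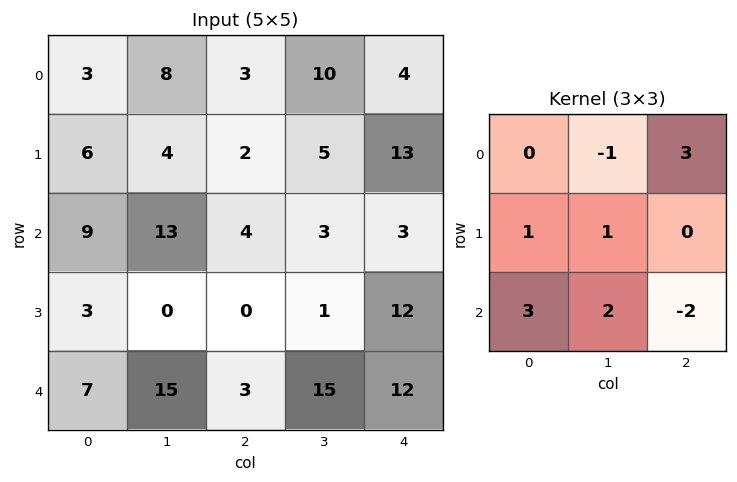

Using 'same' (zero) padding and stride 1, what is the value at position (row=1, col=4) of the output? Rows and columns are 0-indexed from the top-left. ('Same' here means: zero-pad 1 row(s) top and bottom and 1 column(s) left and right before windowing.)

The receptive field on the zero-padded input at this output position is [10 4 0 / 5 13 0 / 3 3 0]. Elementwise product with the kernel and sum: 4·-1 + 0·3 + 5·1 + 13·1 + 3·3 + 3·2 + 0·-2.

29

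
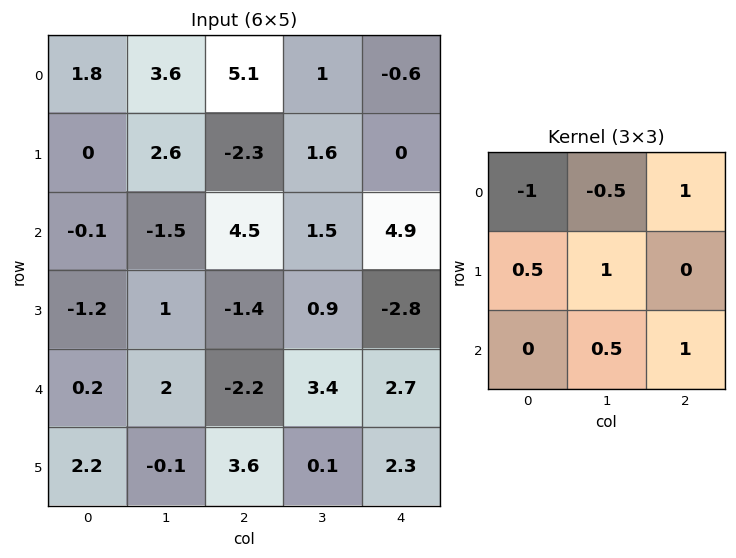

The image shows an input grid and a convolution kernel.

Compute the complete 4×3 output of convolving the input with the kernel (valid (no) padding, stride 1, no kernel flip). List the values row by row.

Output[0,0]: The receptive field on the input at this output position is [1.8 3.6 5.1 / 0 2.6 -2.3 / -0.1 -1.5 4.5]. Elementwise product with the kernel and sum: 1.8·-1 + 3.6·-0.5 + 5.1·1 + 0·0.5 + 2.6·1 + -1.5·0.5 + 4.5·1.
Output[0,1]: The receptive field on the input at this output position is [3.6 5.1 1 / 2.6 -2.3 1.6 / -1.5 4.5 1.5]. Elementwise product with the kernel and sum: 3.6·-1 + 5.1·-0.5 + 1·1 + 2.6·0.5 + -2.3·1 + 4.5·0.5 + 1.5·1.

7.85 -2.4 -0.1
-6.05 4.1 2.9
4.55 2.15 4.25
4.95 1.3 2.8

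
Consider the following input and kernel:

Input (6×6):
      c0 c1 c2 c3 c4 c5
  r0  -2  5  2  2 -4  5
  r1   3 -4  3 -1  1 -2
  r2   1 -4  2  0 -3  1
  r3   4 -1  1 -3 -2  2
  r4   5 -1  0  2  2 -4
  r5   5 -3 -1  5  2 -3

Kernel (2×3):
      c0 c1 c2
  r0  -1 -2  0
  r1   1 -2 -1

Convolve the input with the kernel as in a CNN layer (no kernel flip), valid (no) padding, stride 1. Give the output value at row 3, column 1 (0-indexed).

-4

The receptive field on the input at this output position is [-1 1 -3 / -1 0 2]. Elementwise product with the kernel and sum: -1·-1 + 1·-2 + -1·1 + 0·-2 + 2·-1.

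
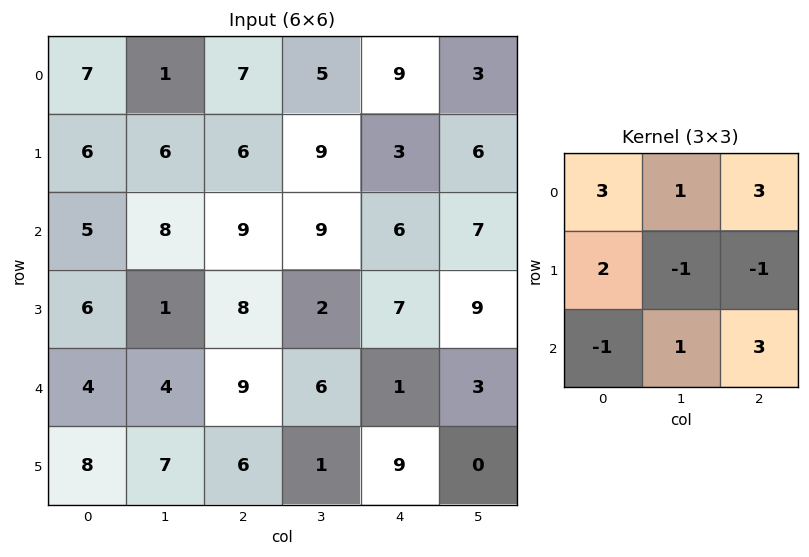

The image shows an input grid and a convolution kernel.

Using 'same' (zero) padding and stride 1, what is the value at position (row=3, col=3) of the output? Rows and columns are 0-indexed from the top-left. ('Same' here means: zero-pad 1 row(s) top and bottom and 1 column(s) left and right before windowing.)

61

The receptive field on the zero-padded input at this output position is [9 9 6 / 8 2 7 / 9 6 1]. Elementwise product with the kernel and sum: 9·3 + 9·1 + 6·3 + 8·2 + 2·-1 + 7·-1 + 9·-1 + 6·1 + 1·3.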